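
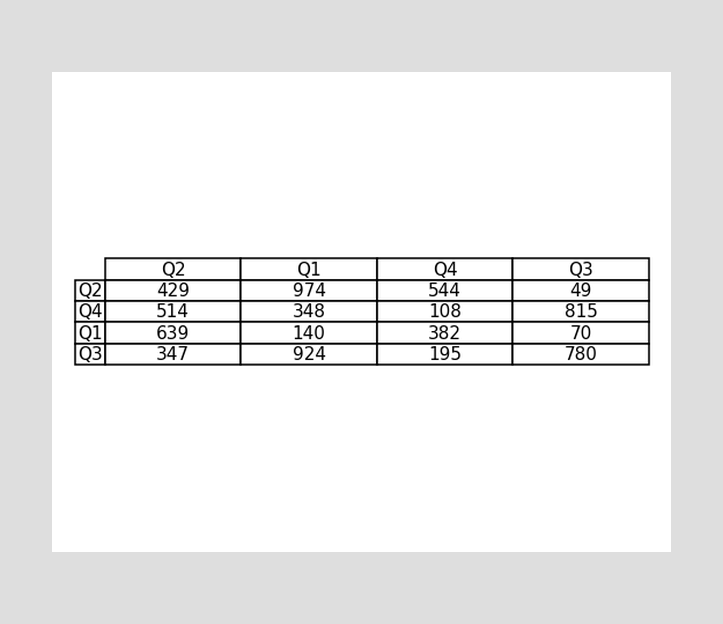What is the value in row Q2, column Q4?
The (Q2, Q4) cell reads 544.

544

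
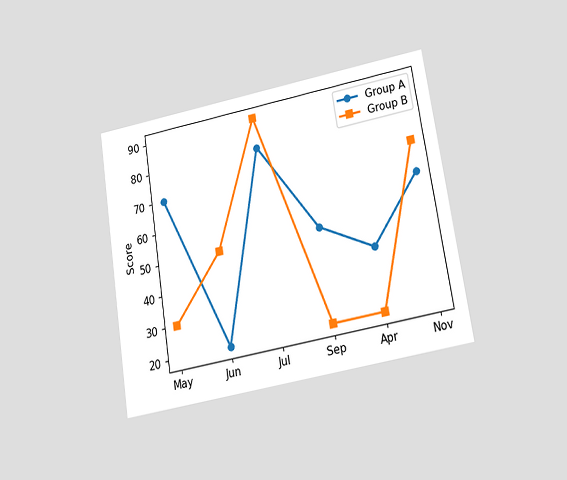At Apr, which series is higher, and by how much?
The chart is tilted about 9° counter-clockwise and viewed slightly from below. At Apr, Group A sits above the other line by 20.

Group A, by 20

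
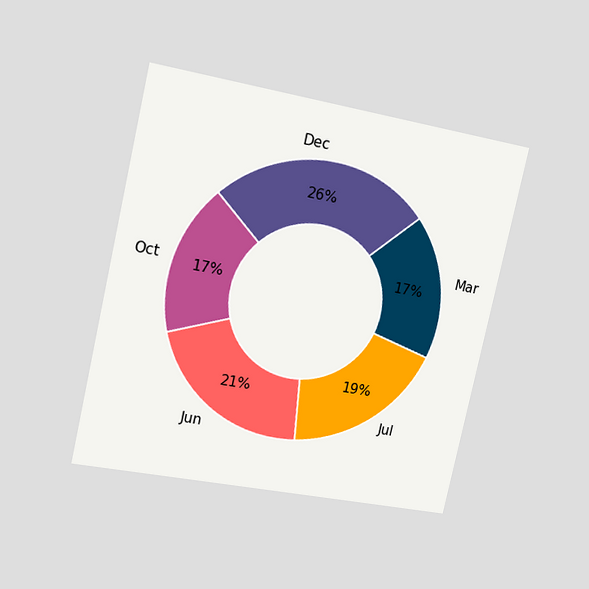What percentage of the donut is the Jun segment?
The chart is tilted about 12° clockwise and viewed slightly from the left. The Jun segment takes up 21% of the ring.

21%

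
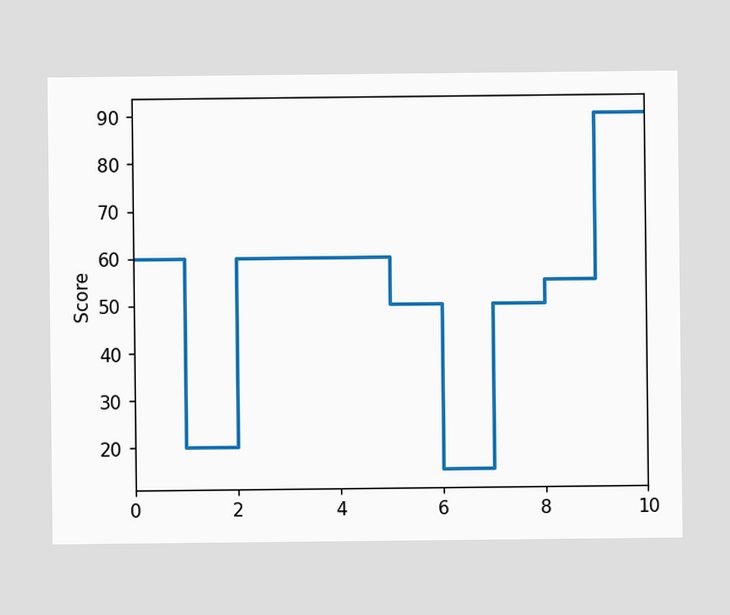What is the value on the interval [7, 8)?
On [7, 8) the step sits at 50.

50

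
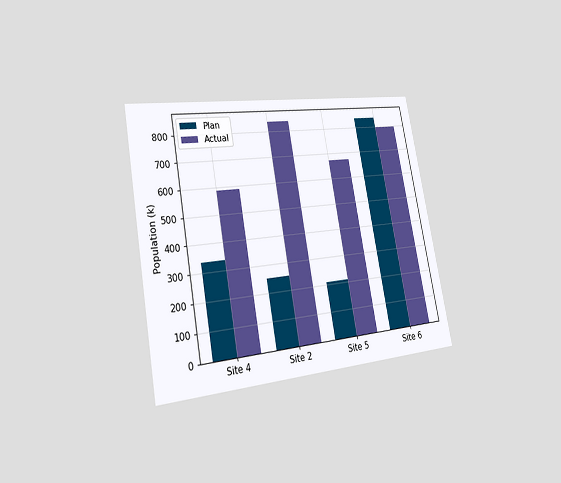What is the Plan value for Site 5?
210k

The chart is tilted about 10° counter-clockwise and viewed slightly from the left. The Plan bar at Site 5 reaches 210k on the y-axis.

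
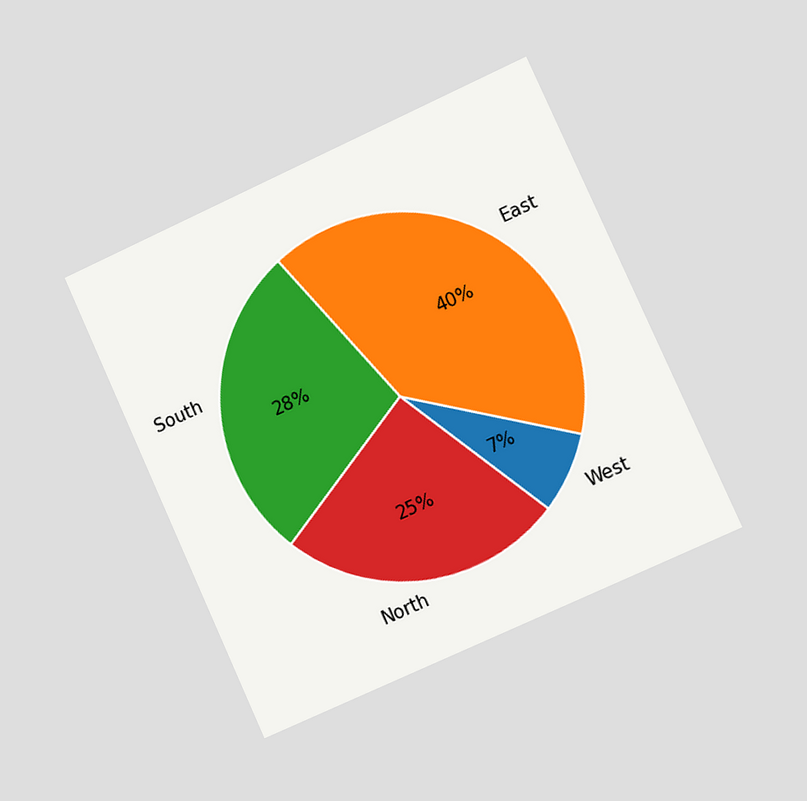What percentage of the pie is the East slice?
40%

The chart is tilted about 24° counter-clockwise and viewed slightly from the right. The East slice takes up 40% of the pie.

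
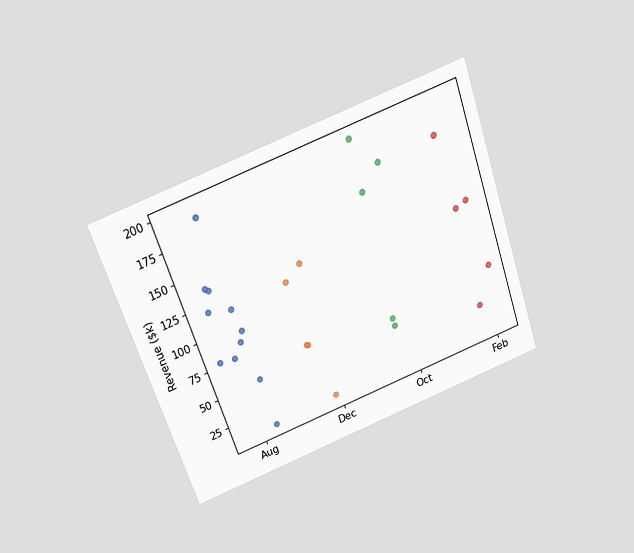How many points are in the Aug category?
The chart is tilted about 19° counter-clockwise and viewed slightly from above. Counting the markers in the Aug column gives 11.

11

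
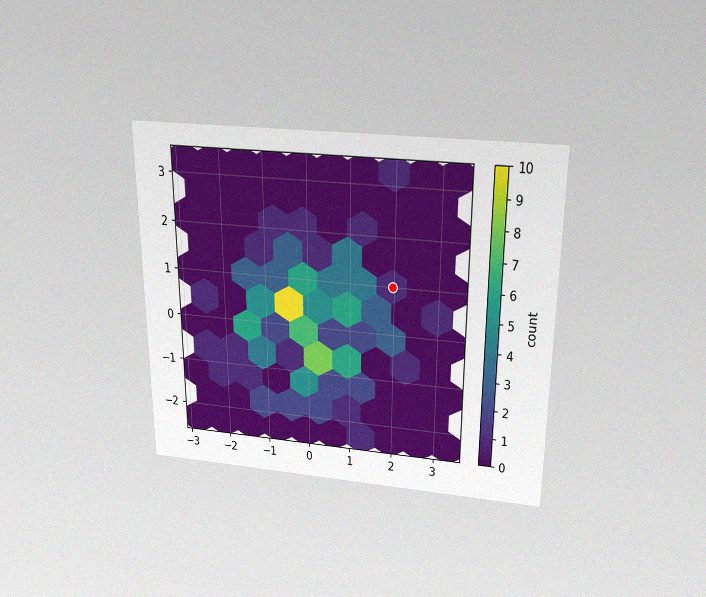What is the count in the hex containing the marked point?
The chart is viewed slightly from above, with some photo noise. The marked hex reads 1 on the colorbar.

1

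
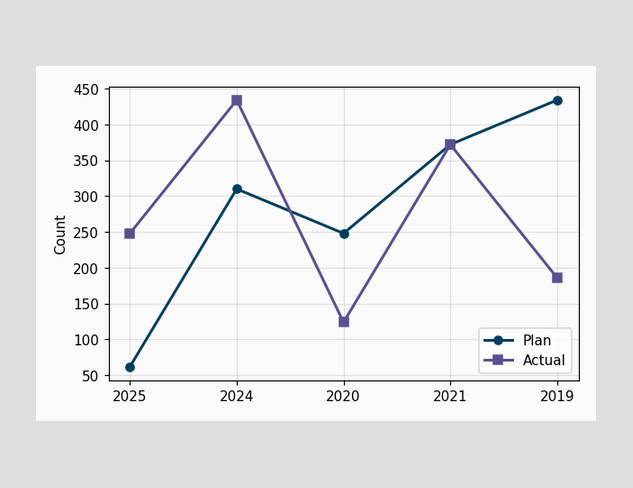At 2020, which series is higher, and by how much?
At 2020, Plan sits above the other line by 124.

Plan, by 124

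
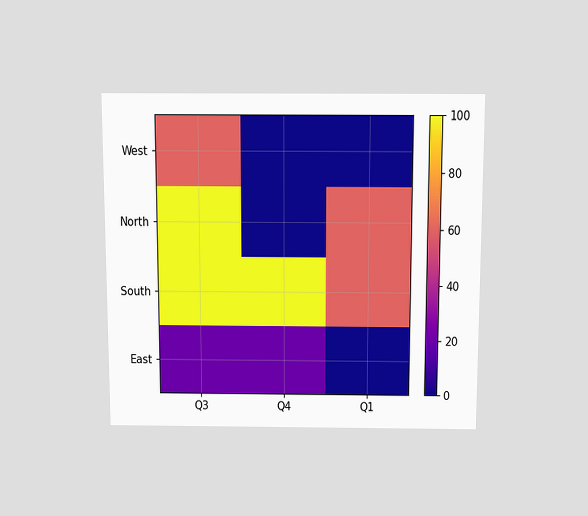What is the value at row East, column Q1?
The chart is viewed slightly from above. Matching cell (East, Q1) against the colorbar gives 0.

0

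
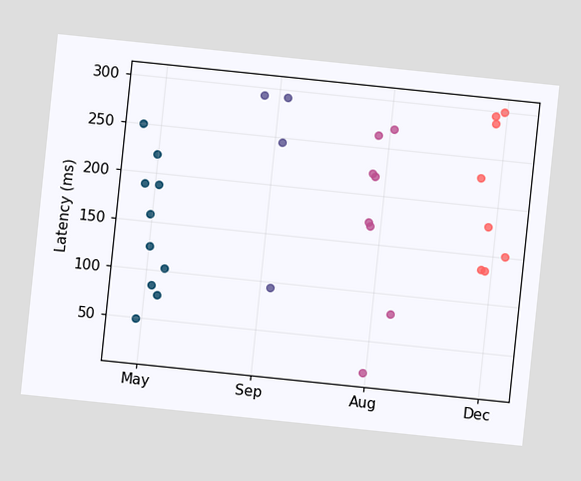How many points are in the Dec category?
8

The chart is tilted about 6° clockwise. Counting the markers in the Dec column gives 8.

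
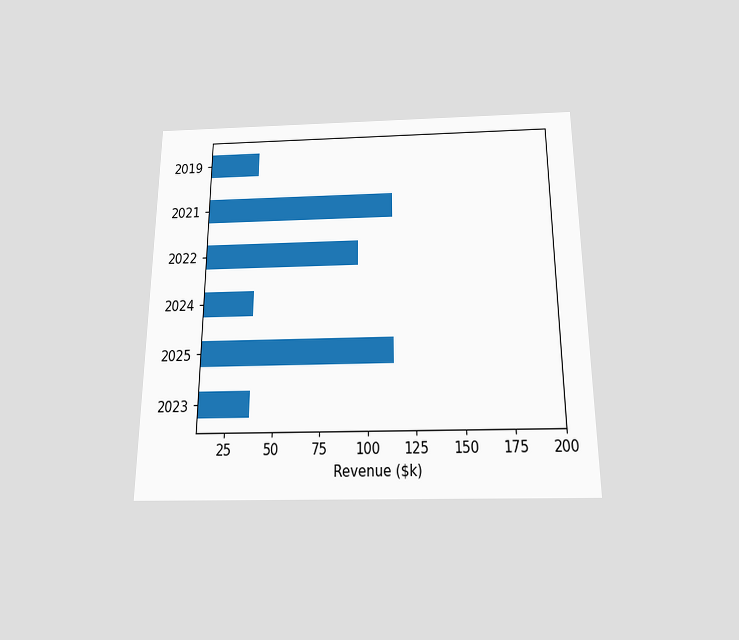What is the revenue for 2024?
$38k

The chart is viewed slightly from below. Reading along the chart's x-axis, the 2024 bar reaches $38k.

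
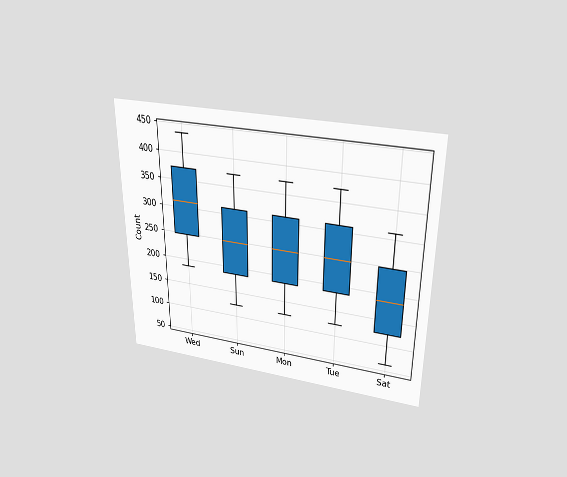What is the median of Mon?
248

The chart is viewed slightly from above. The median line in the Mon box sits at 248.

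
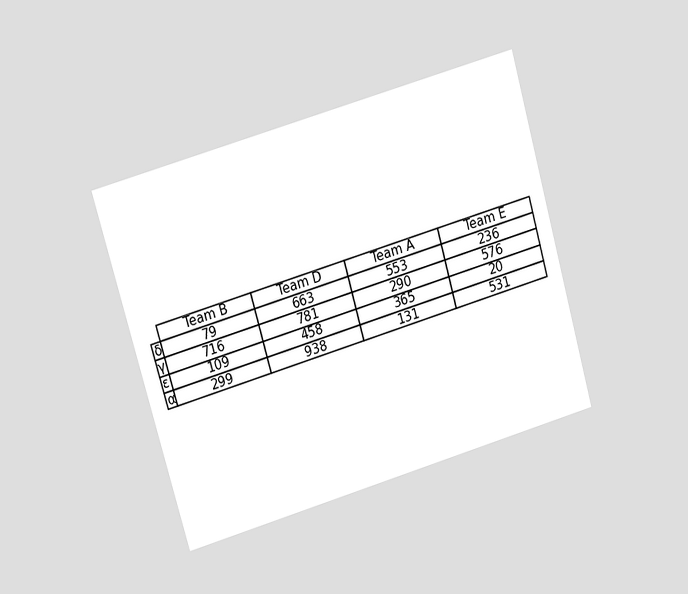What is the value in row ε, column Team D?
458

The chart is tilted about 16° counter-clockwise and viewed at a slight angle. The (ε, Team D) cell reads 458.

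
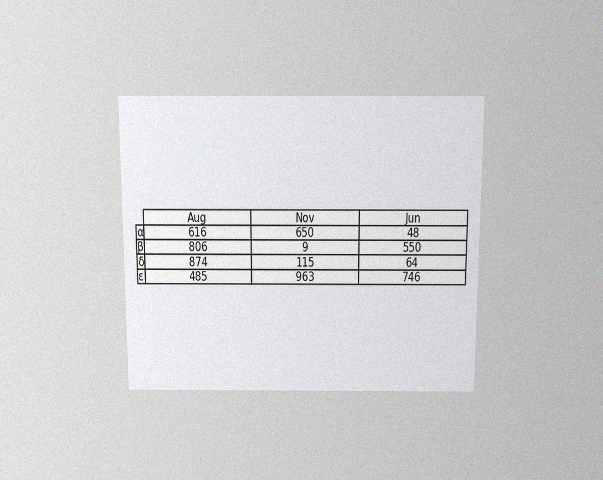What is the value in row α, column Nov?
650

The chart is viewed slightly from above, with some photo noise. The (α, Nov) cell reads 650.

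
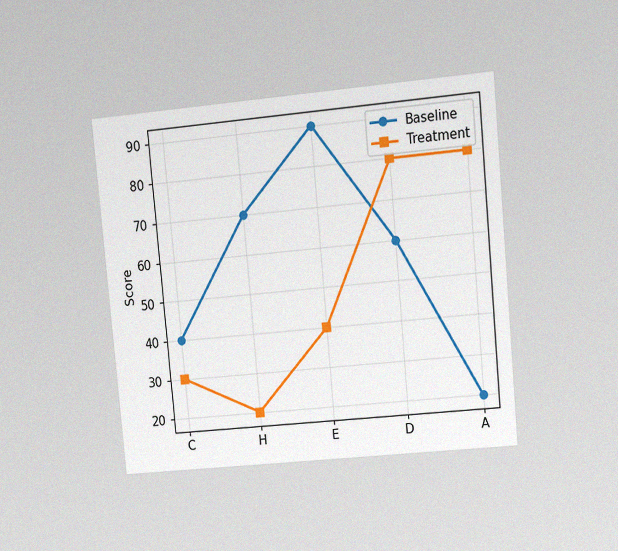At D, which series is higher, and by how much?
The chart is tilted about 5° counter-clockwise and viewed at a slight angle, with some photo noise. At D, Treatment sits above the other line by 20.

Treatment, by 20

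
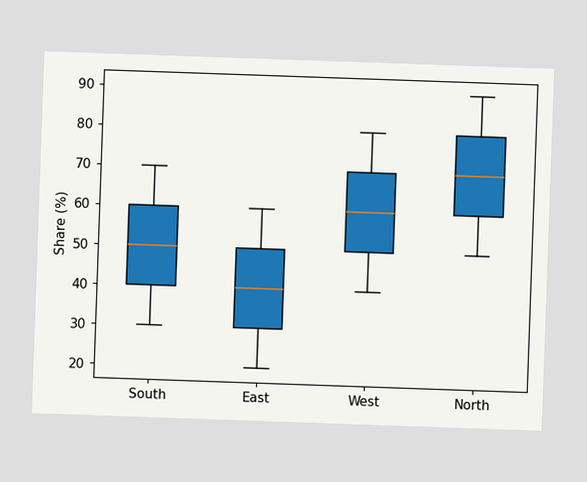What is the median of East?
The median line in the East box sits at 40%.

40%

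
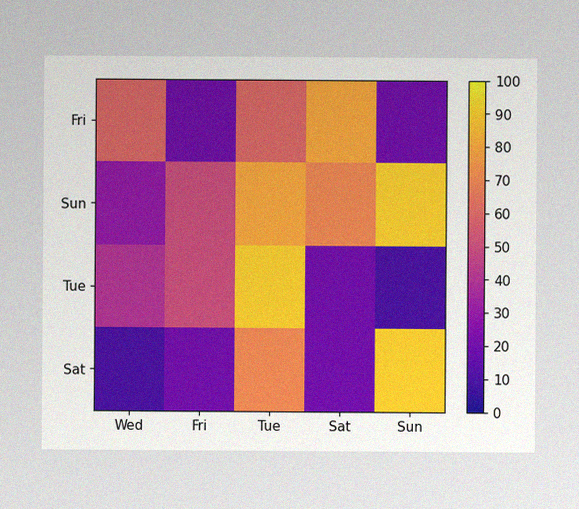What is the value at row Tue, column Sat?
The image has some photo noise and uneven lighting. Matching cell (Tue, Sat) against the colorbar gives 20.

20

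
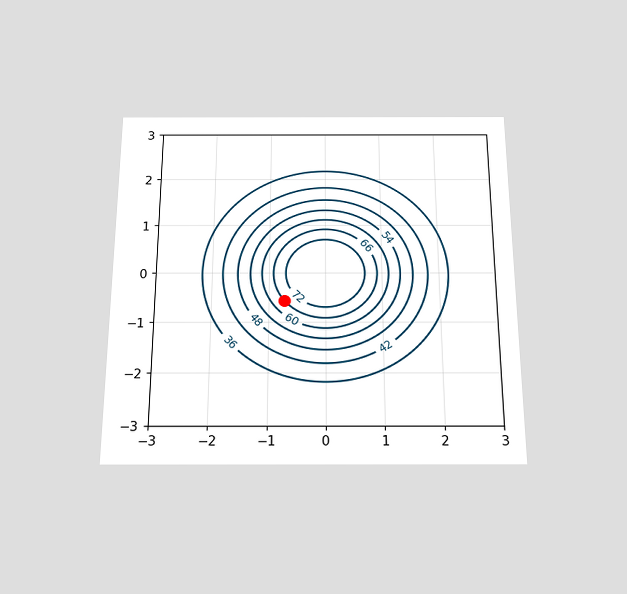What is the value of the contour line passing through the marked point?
The chart is viewed slightly from below. The marked point sits on the contour labelled 66.

66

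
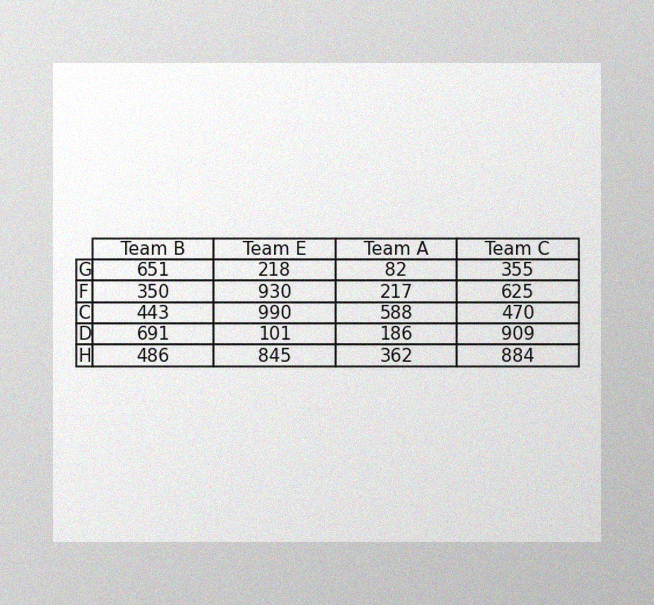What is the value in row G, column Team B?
651

The image has some photo noise and uneven lighting. The (G, Team B) cell reads 651.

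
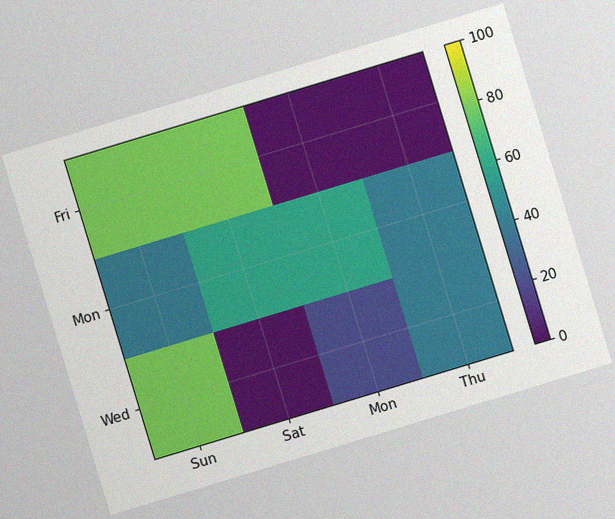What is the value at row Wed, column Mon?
20

The chart is tilted about 17° counter-clockwise, with some photo noise. Matching cell (Wed, Mon) against the colorbar gives 20.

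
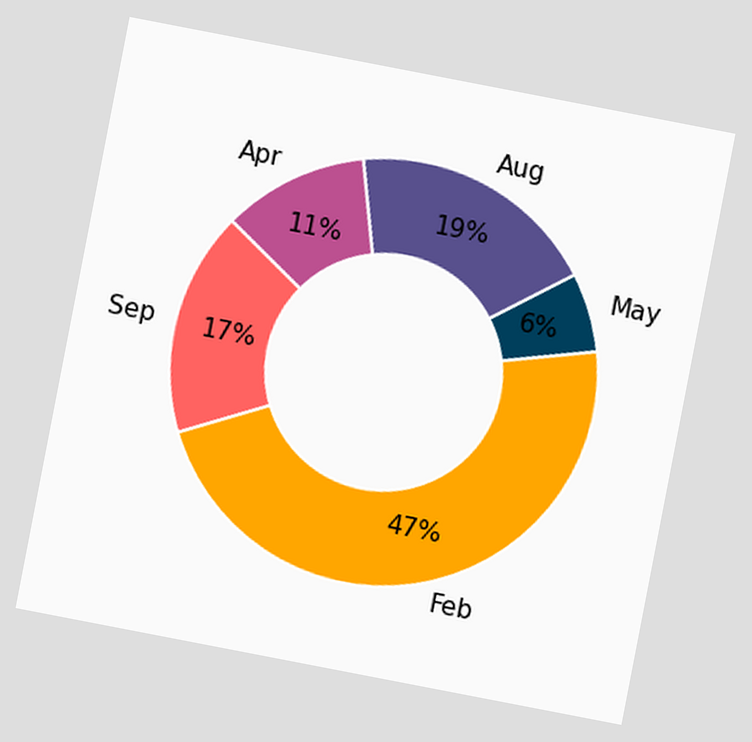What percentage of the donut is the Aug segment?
The chart is tilted about 11° clockwise. The Aug segment takes up 19% of the ring.

19%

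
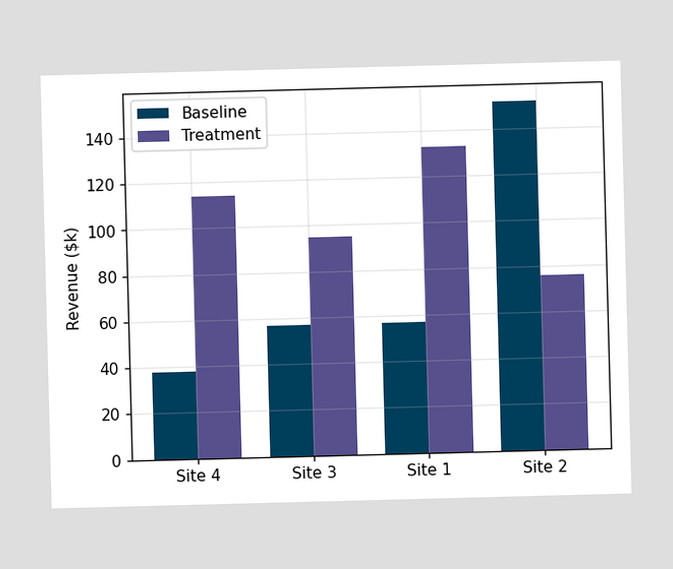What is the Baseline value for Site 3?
The Baseline bar at Site 3 reaches $57k on the y-axis.

$57k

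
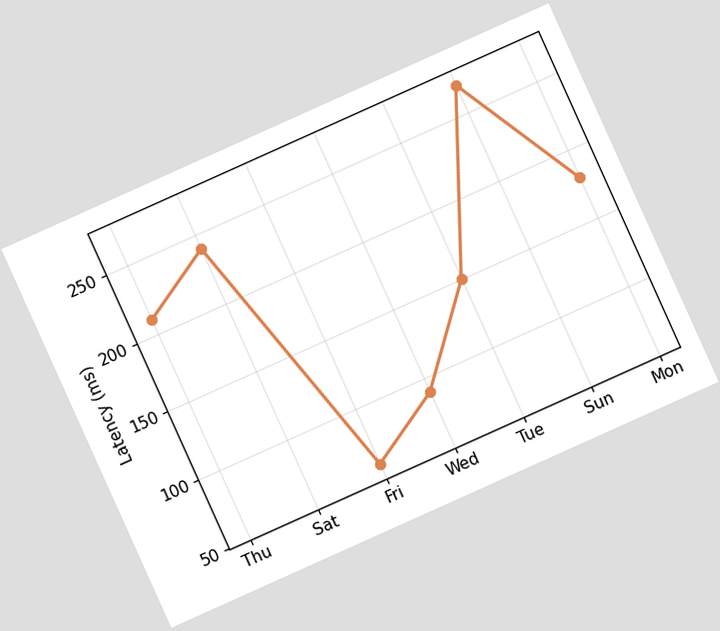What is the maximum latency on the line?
The chart is tilted about 24° counter-clockwise. The highest point is at Sun, and reading across to the y-axis gives 270ms.

270ms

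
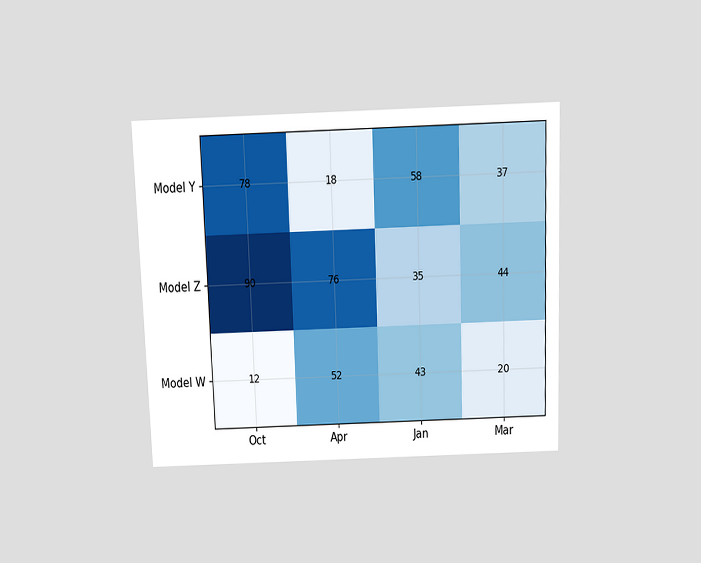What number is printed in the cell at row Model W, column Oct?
The chart is tilted about 2° counter-clockwise and viewed slightly from above. The (Model W, Oct) cell reads 12.

12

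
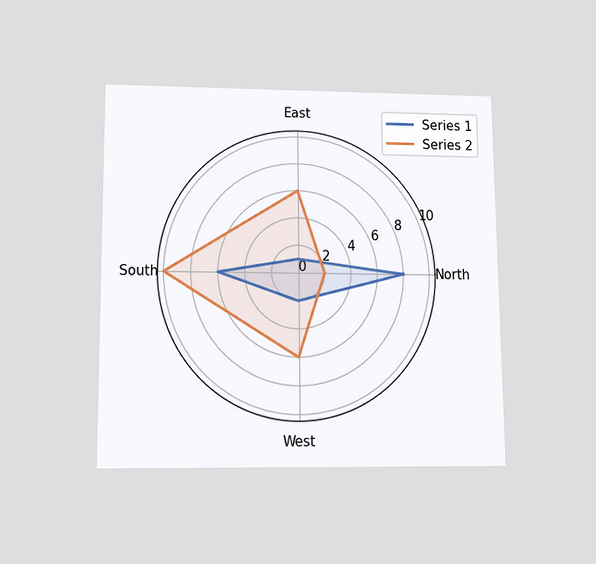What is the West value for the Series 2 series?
6

The chart is viewed slightly from below. On the West axis, Series 2 reaches 6.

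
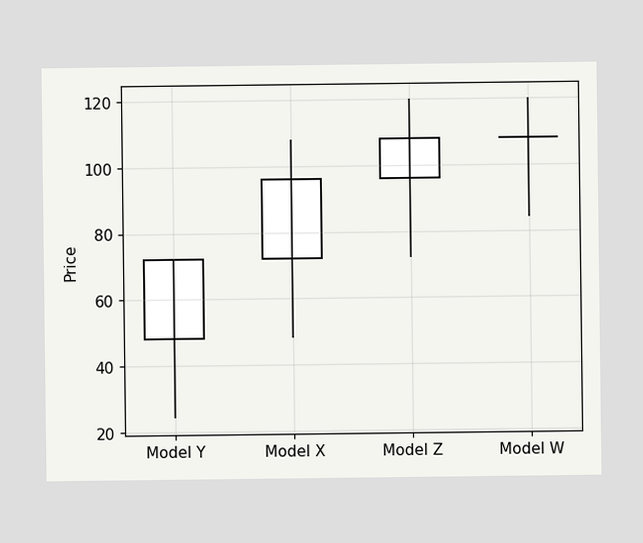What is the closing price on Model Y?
The Model Y candle closes at 72.

72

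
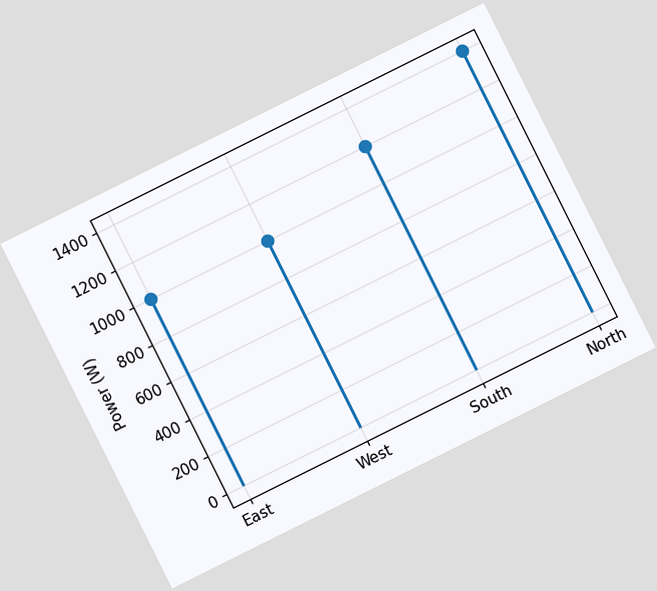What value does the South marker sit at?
The chart is tilted about 26° counter-clockwise. The South marker sits at 1200W.

1200W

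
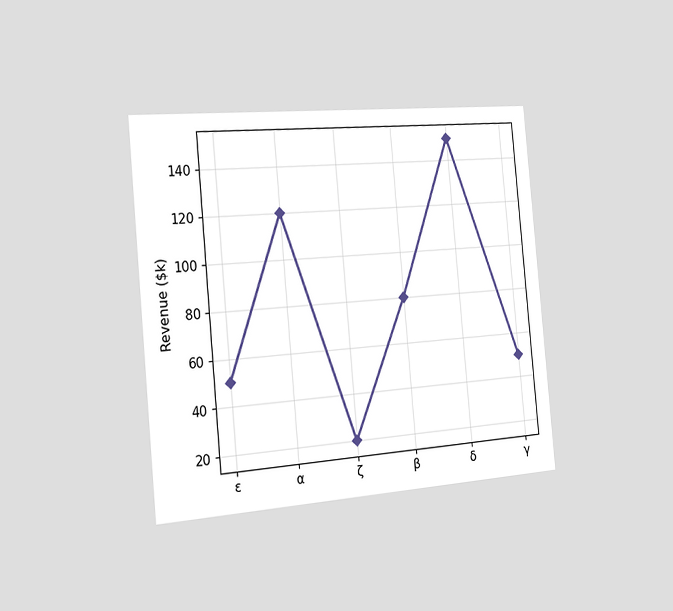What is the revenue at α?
The chart is tilted about 5° counter-clockwise and viewed slightly from the left. At α, the line is at $120k.

$120k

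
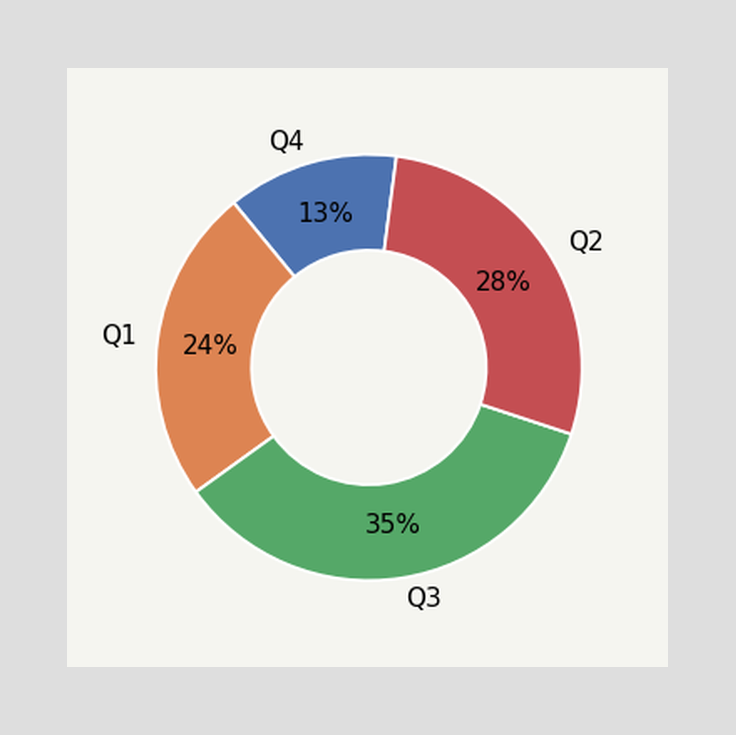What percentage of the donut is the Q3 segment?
The Q3 segment takes up 35% of the ring.

35%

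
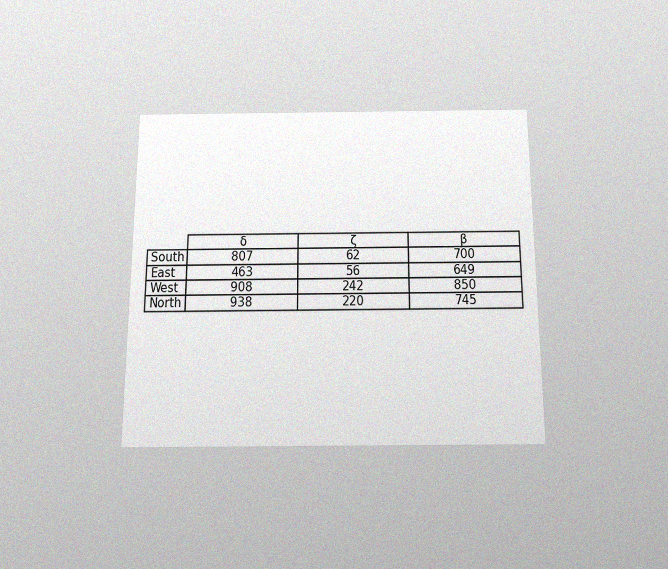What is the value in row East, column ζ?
The chart is viewed slightly from below, with some photo noise. The (East, ζ) cell reads 56.

56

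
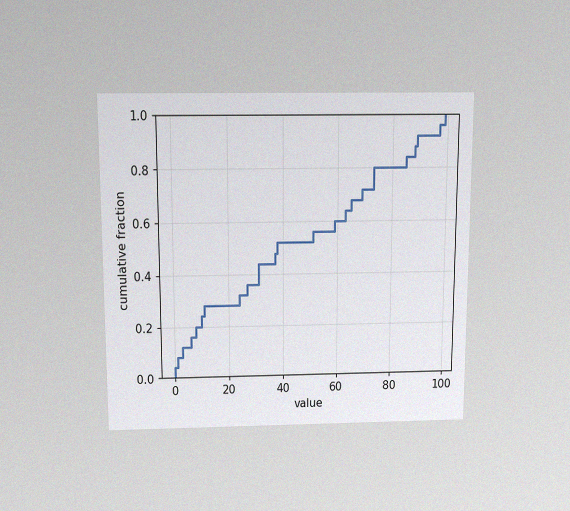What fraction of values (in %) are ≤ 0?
The chart is viewed slightly from above, with some photo noise. At x=0 the ECDF step is at 4%.

4%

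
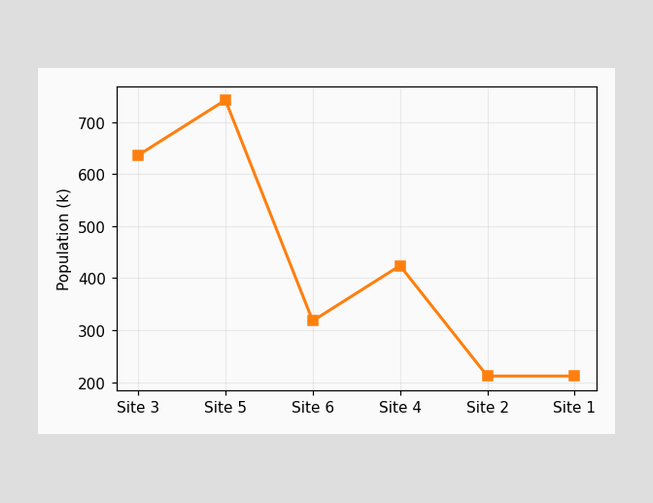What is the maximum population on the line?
742k

The highest point is at Site 5, and reading across to the y-axis gives 742k.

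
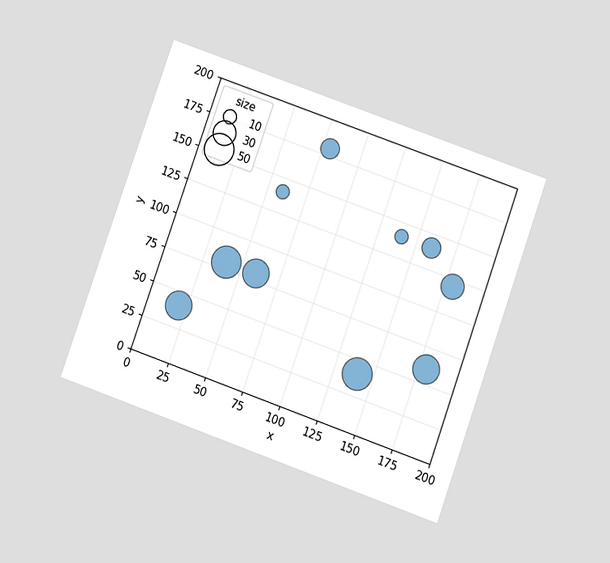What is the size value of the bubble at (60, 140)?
10

The chart is tilted about 19° clockwise and viewed at a slight angle. Matching the bubble at (60, 140) against the size legend gives 10.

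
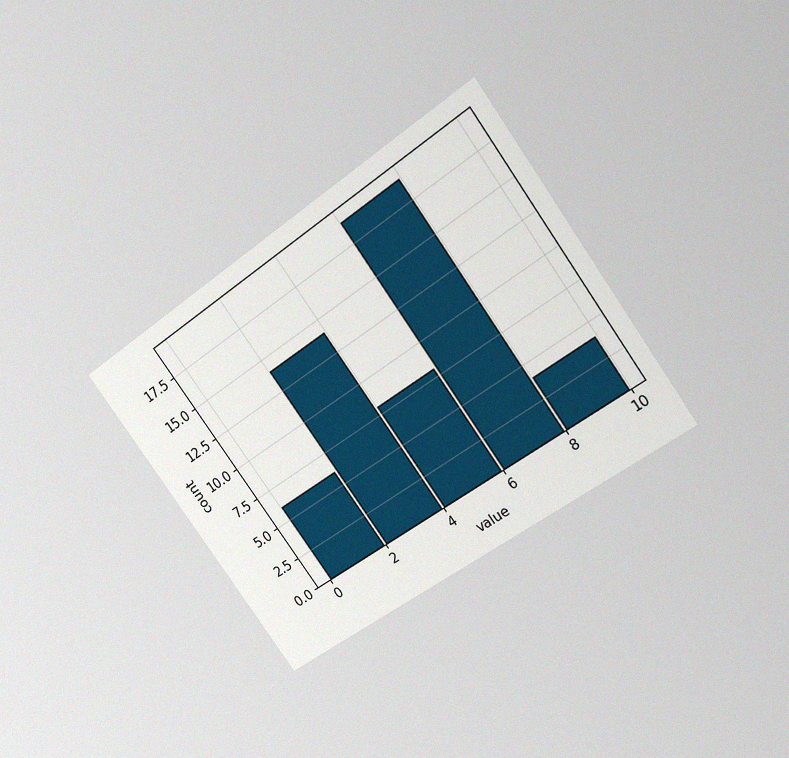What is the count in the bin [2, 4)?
The chart is tilted about 36° counter-clockwise and viewed at a slight angle, with some photo noise. The [2, 4) bin has height 14.

14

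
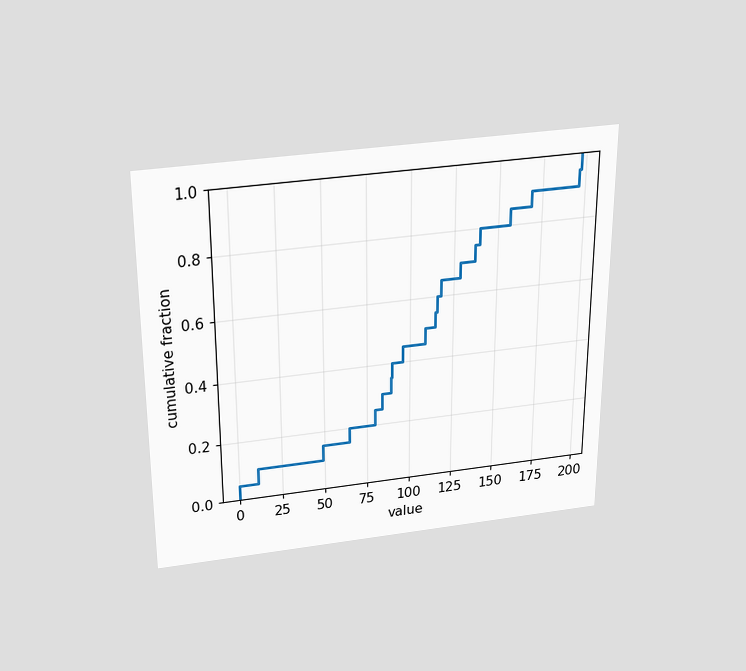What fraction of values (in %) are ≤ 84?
30%

The chart is viewed slightly from above. At x=84 the ECDF step is at 30%.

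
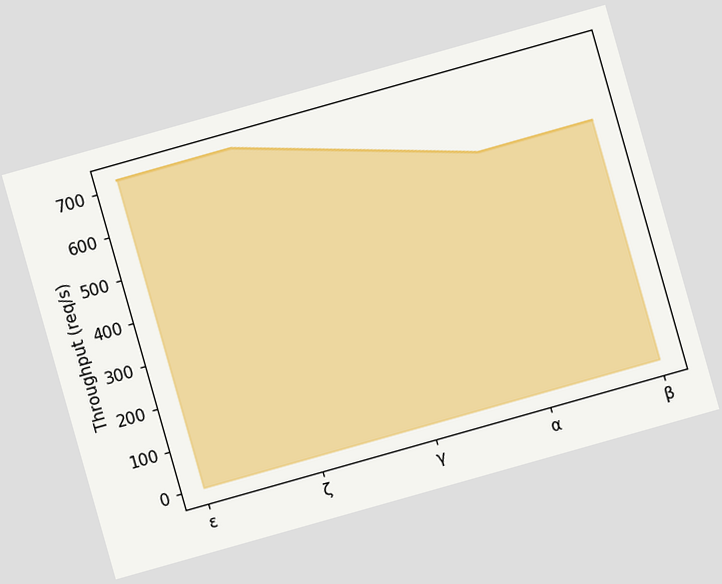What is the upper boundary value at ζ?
The chart is tilted about 16° counter-clockwise. At ζ the upper boundary is at 720req/s.

720req/s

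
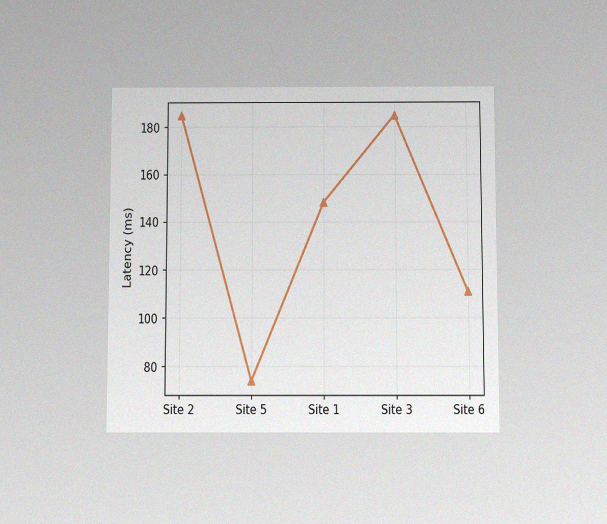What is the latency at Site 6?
111ms

The chart is viewed slightly from below, with some photo noise. At Site 6, the line is at 111ms.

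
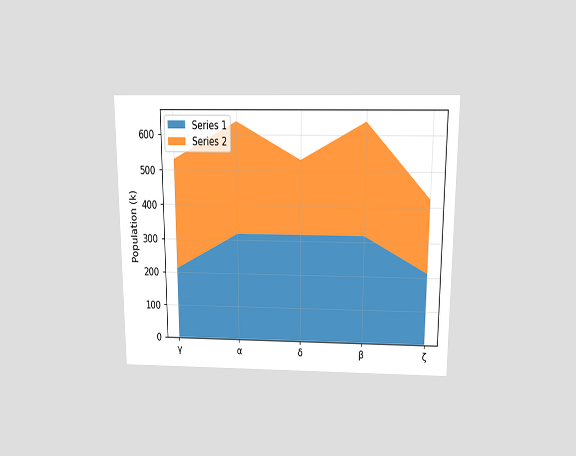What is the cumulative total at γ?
The chart is viewed slightly from above. The stacked total at γ reaches 530k.

530k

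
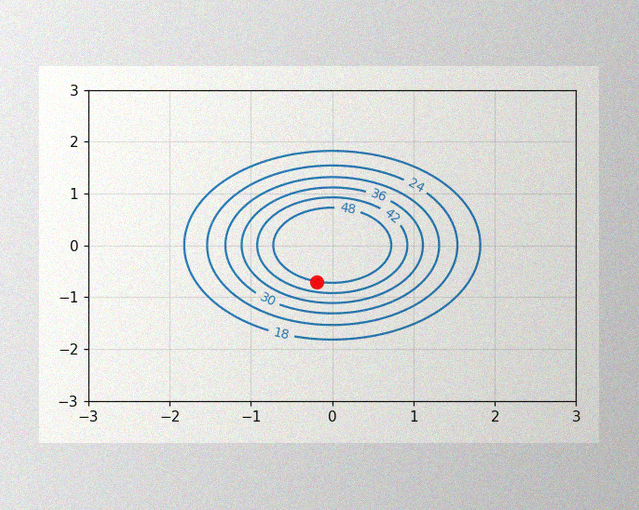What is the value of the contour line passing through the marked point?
48

The image has some photo noise and uneven lighting. The marked point sits on the contour labelled 48.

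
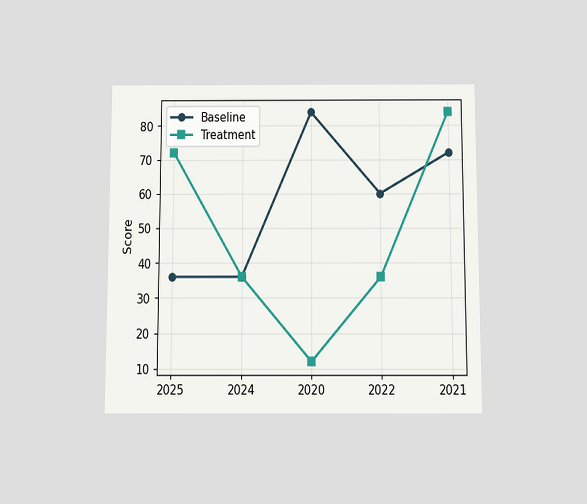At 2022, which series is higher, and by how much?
The chart is viewed slightly from below. At 2022, Baseline sits above the other line by 24.

Baseline, by 24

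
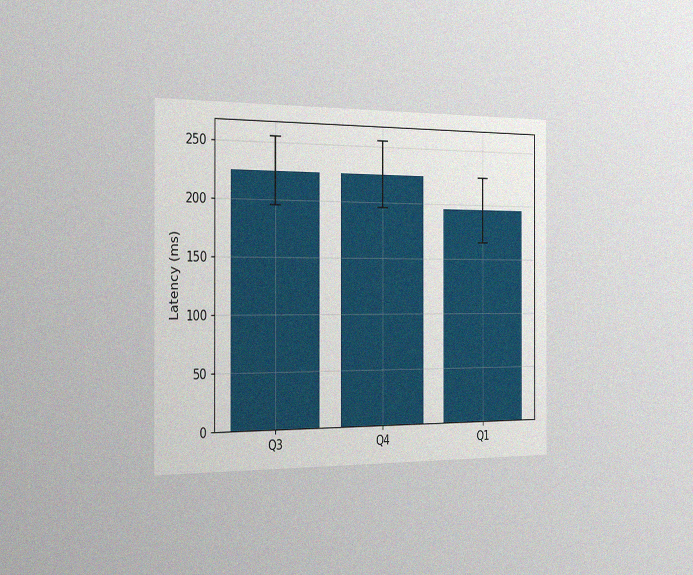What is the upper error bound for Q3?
255ms

The chart is viewed slightly from the left, with some photo noise. The Q3 bar's upper whisker reaches 255ms.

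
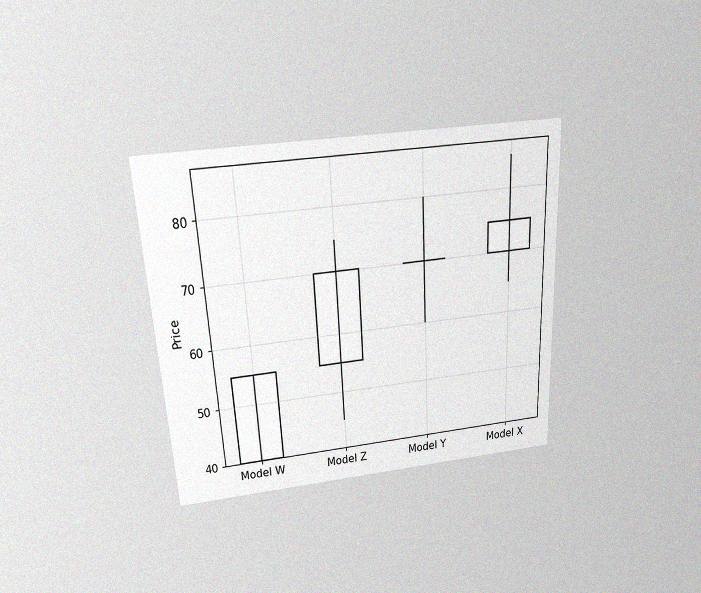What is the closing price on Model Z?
70

The chart is tilted about 3° counter-clockwise and viewed slightly from above, with some photo noise. The Model Z candle closes at 70.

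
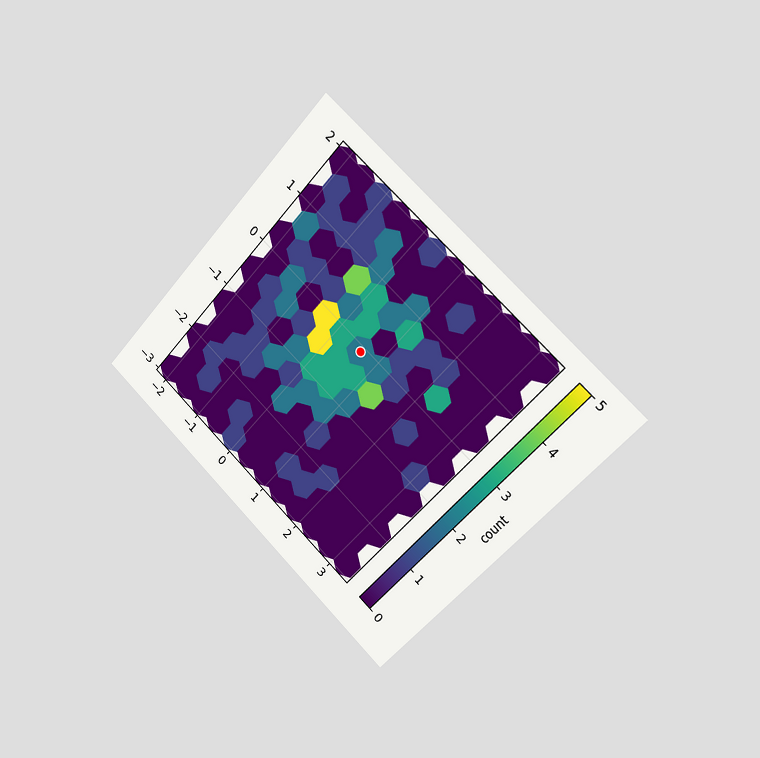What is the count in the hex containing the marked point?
2

The chart is tilted about 43° clockwise and viewed slightly from the right. The marked hex reads 2 on the colorbar.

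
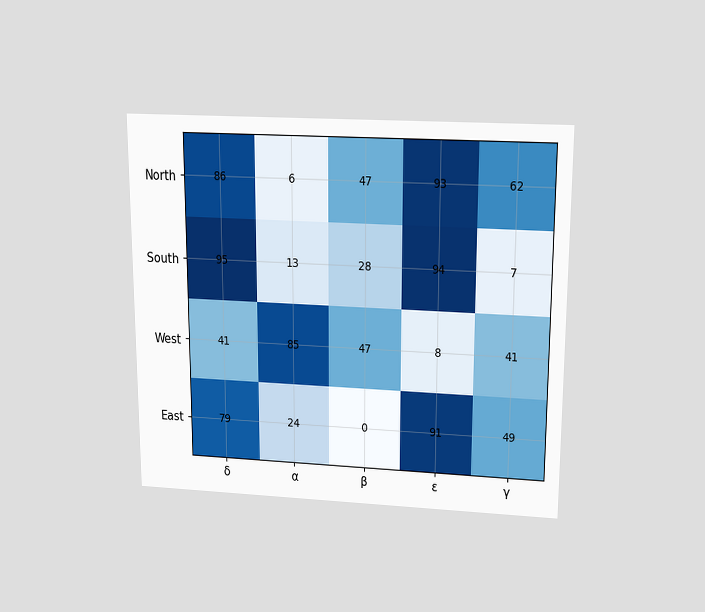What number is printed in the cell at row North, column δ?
The chart is viewed slightly from above. The (North, δ) cell reads 86.

86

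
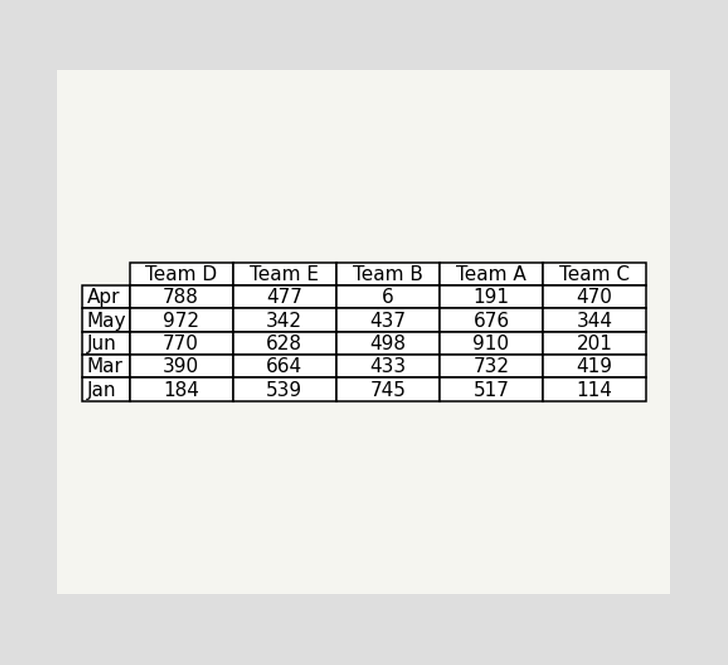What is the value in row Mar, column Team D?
The (Mar, Team D) cell reads 390.

390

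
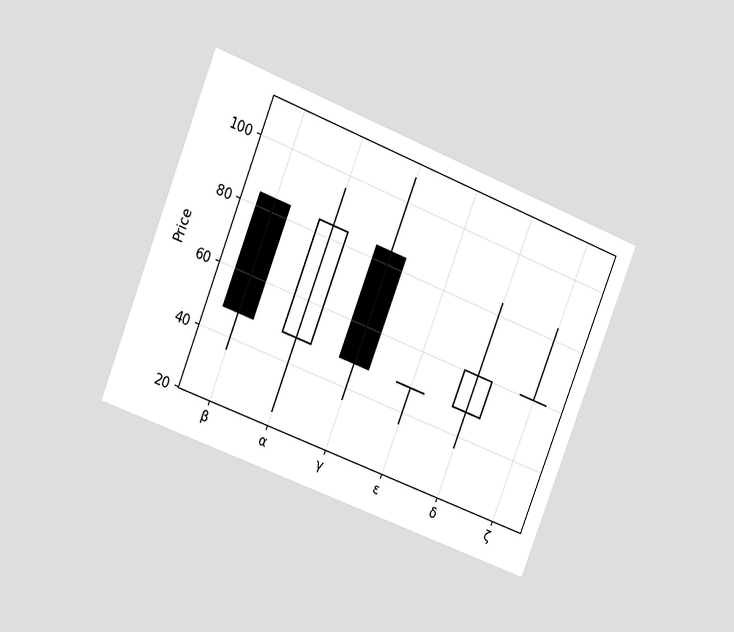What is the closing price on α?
84

The chart is tilted about 21° clockwise and viewed at a slight angle. The α candle closes at 84.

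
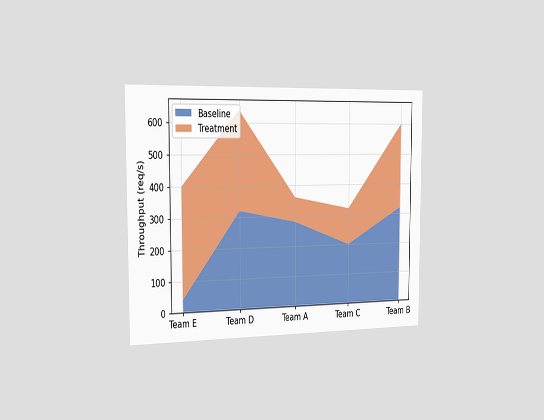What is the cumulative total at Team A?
The chart is viewed slightly from the left. The stacked total at Team A reaches 360req/s.

360req/s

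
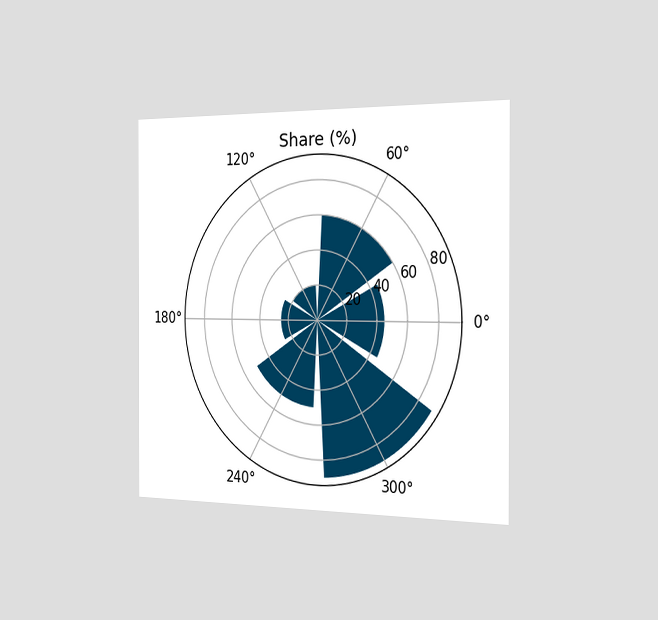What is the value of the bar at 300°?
The chart is viewed slightly from the right. The bar at 300° reaches 90% on the radial axis.

90%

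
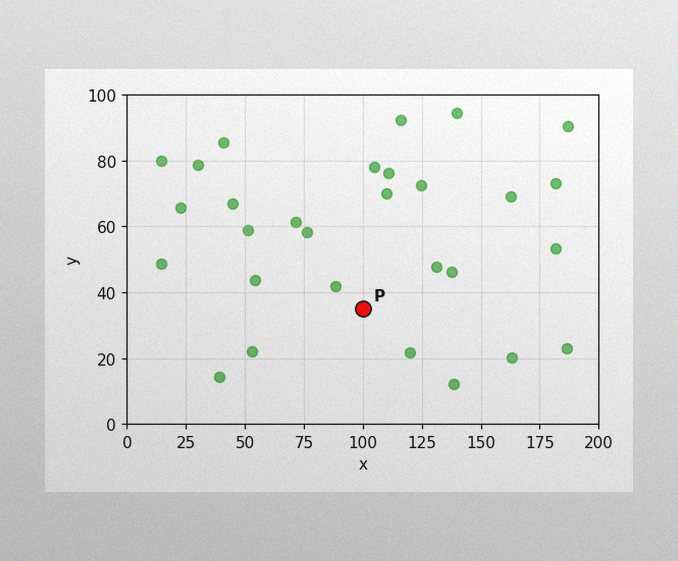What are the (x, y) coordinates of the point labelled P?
The image has some photo noise and uneven lighting. Following the gridlines from P to each axis, P sits at (100, 35).

(100, 35)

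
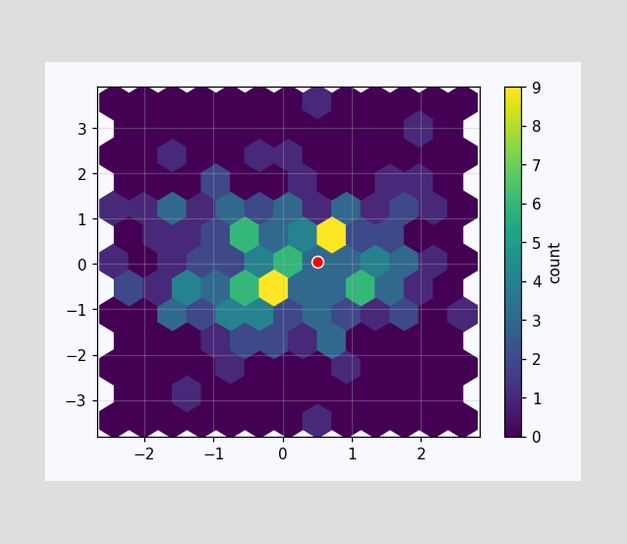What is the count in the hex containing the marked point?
3

The marked hex reads 3 on the colorbar.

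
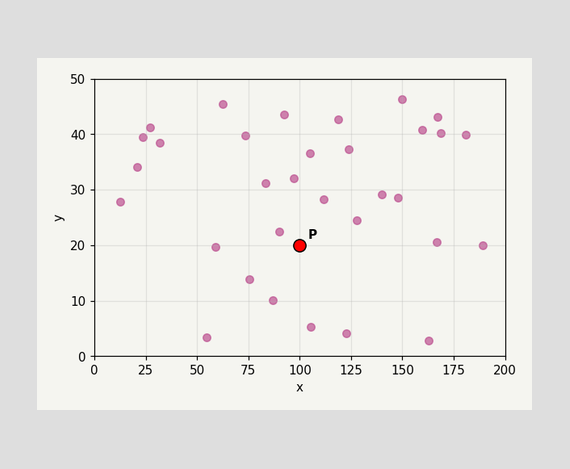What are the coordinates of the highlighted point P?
Following the gridlines from P to each axis, P sits at (100, 20).

(100, 20)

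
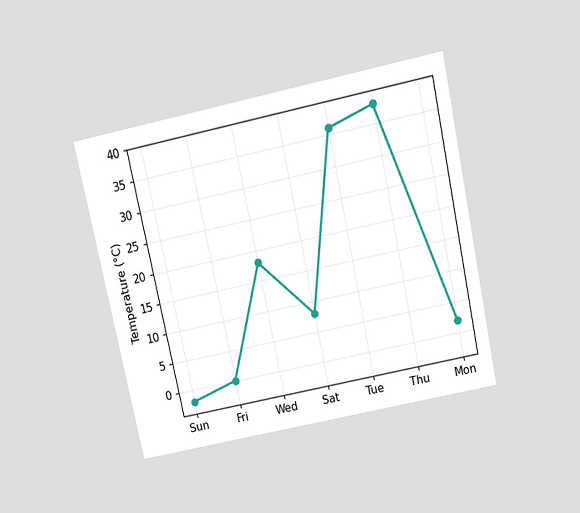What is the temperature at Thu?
38°C

The chart is tilted about 12° counter-clockwise and viewed slightly from above. At Thu, the line is at 38°C.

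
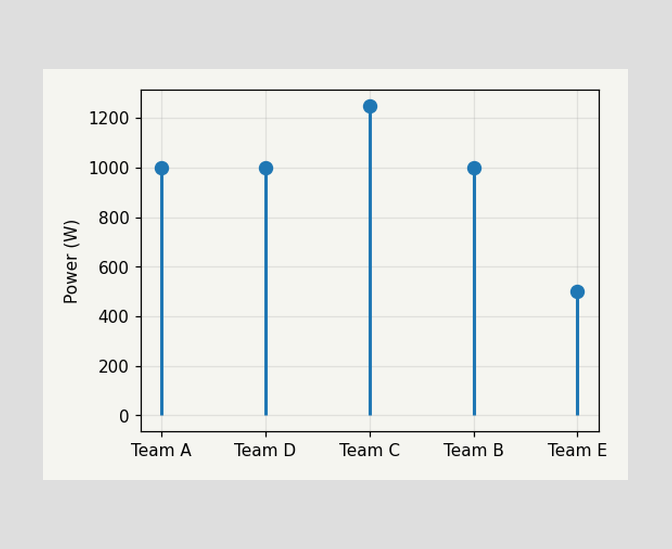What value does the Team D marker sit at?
The Team D marker sits at 1000W.

1000W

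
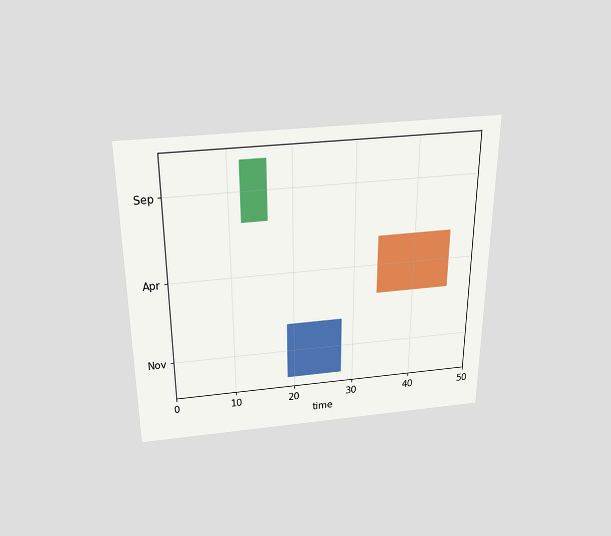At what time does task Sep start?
12

The chart is viewed slightly from above. The Sep bar begins at t=12.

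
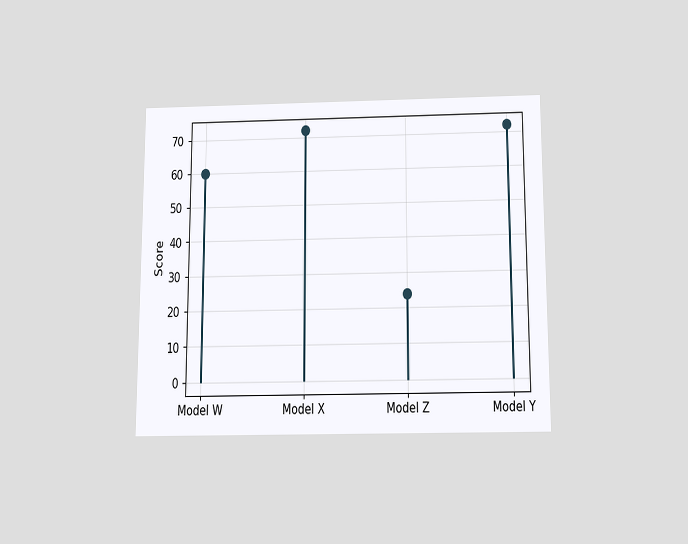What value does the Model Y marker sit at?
72

The chart is viewed slightly from below. The Model Y marker sits at 72.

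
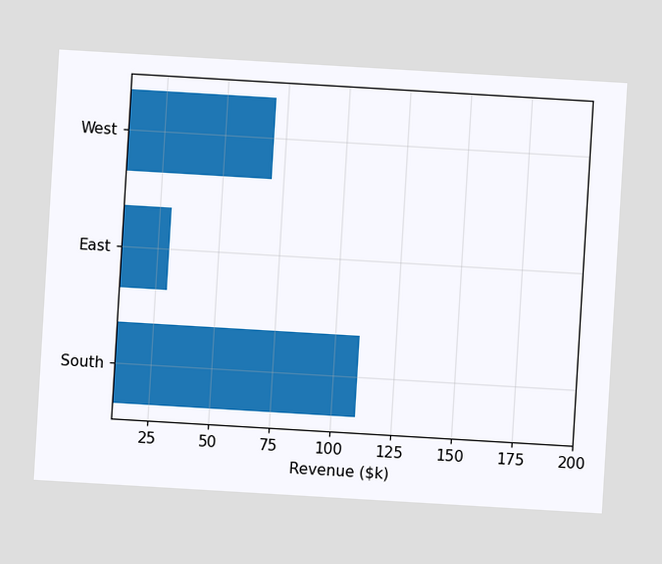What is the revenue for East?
The chart is tilted about 3° clockwise. Reading along the chart's x-axis, the East bar reaches $30k.

$30k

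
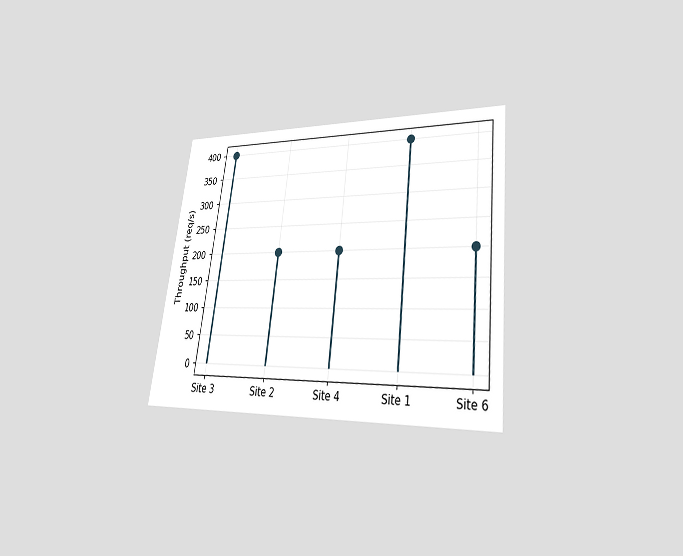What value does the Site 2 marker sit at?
The chart is tilted about 7° clockwise and viewed at a slight angle. The Site 2 marker sits at 200req/s.

200req/s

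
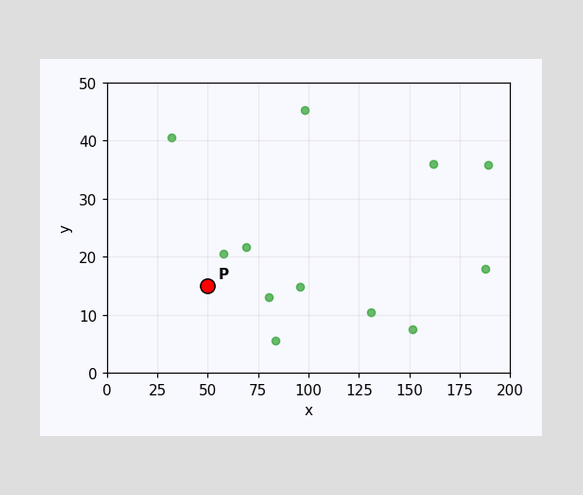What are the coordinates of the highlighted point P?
Following the gridlines from P to each axis, P sits at (50, 15).

(50, 15)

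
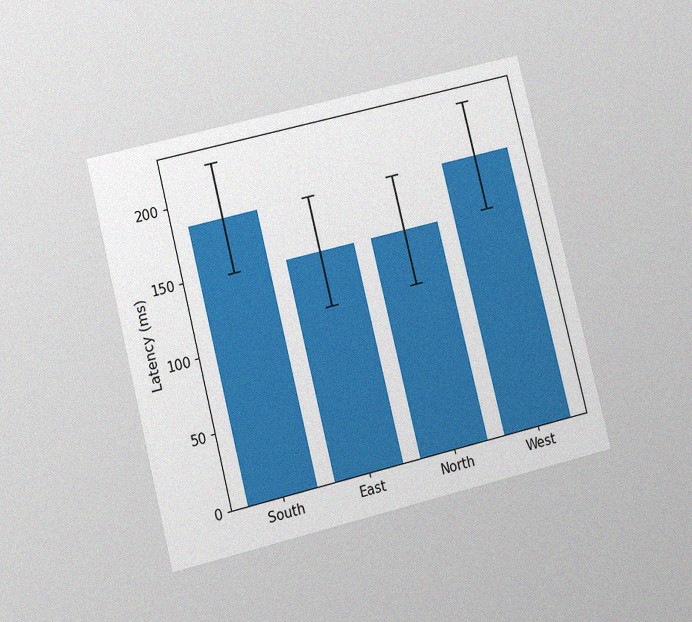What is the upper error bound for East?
The chart is tilted about 14° counter-clockwise and viewed at a slight angle, with some photo noise. The East bar's upper whisker reaches 185ms.

185ms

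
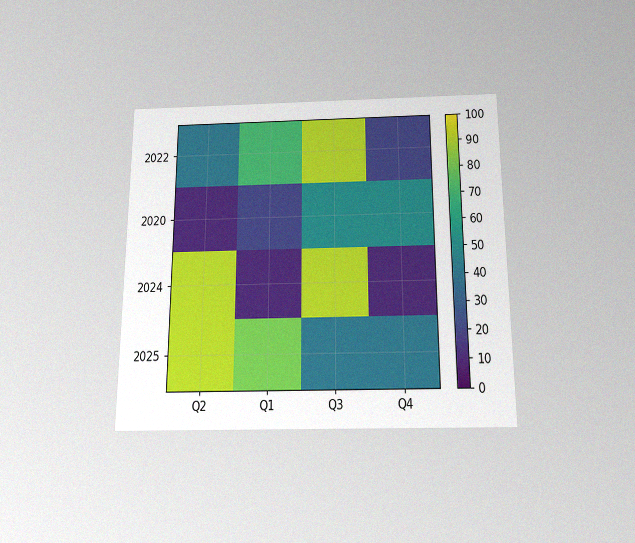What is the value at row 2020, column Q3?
50

The chart is viewed slightly from below, with some photo noise. Matching cell (2020, Q3) against the colorbar gives 50.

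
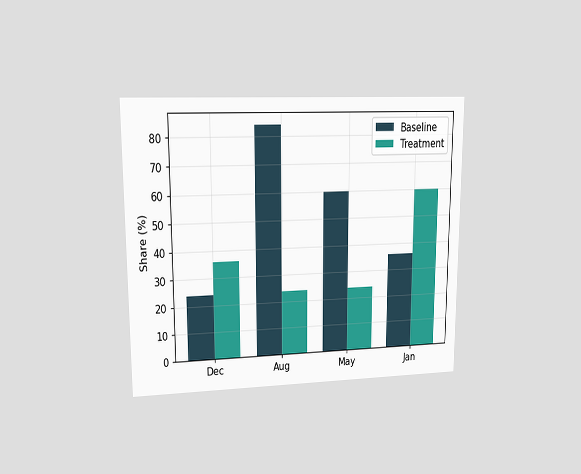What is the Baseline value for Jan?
The chart is viewed at a slight angle. The Baseline bar at Jan reaches 36% on the y-axis.

36%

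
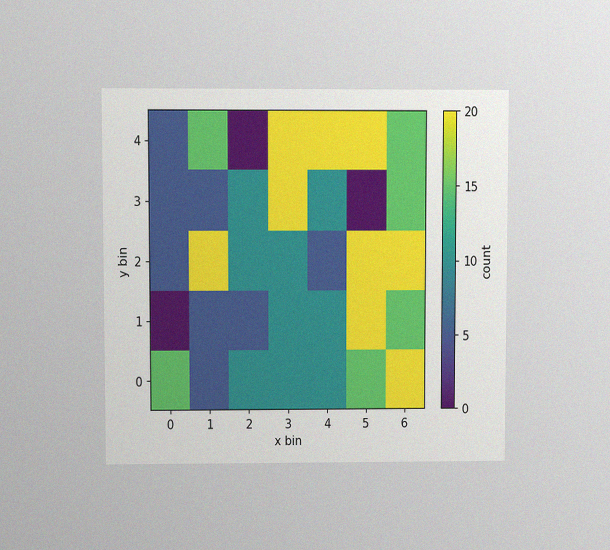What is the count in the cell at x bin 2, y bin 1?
The chart is viewed at a slight angle, with some photo noise. Matching the cell (2, 1) against the colorbar gives 5.

5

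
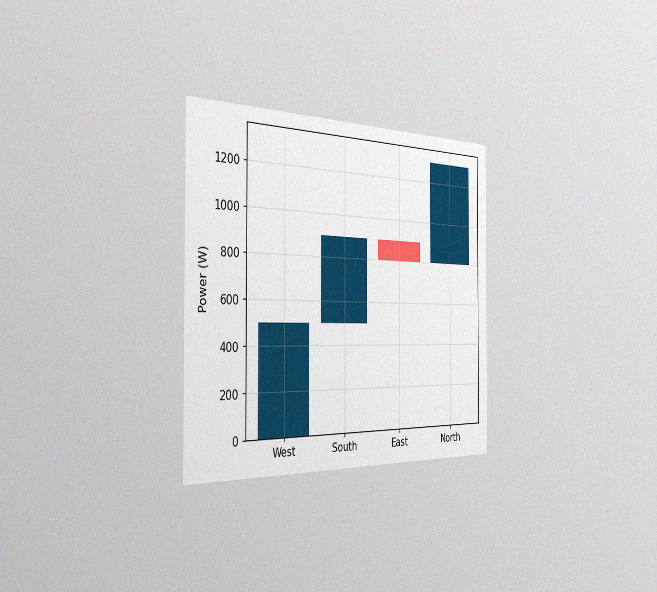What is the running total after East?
800W

The chart is viewed slightly from the left, with some photo noise. After East the running total reaches 800W.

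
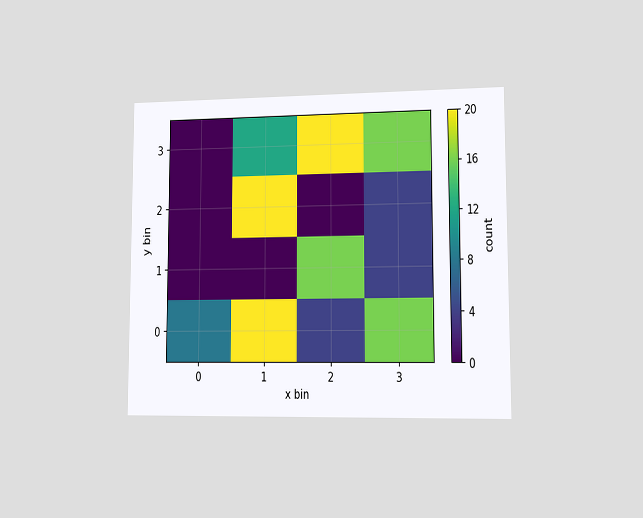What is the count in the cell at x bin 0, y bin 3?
0

The chart is viewed at a slight angle. Matching the cell (0, 3) against the colorbar gives 0.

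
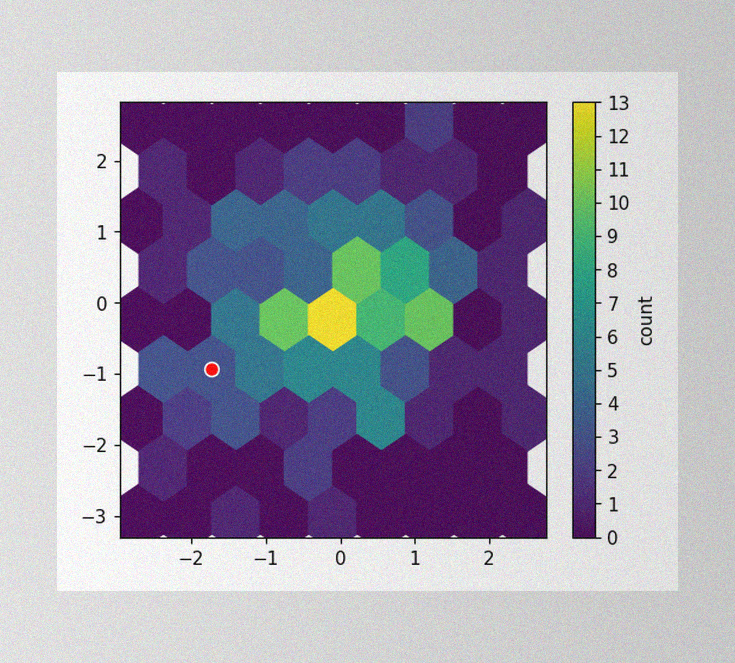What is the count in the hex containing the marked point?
3

The image has some photo noise and uneven lighting. The marked hex reads 3 on the colorbar.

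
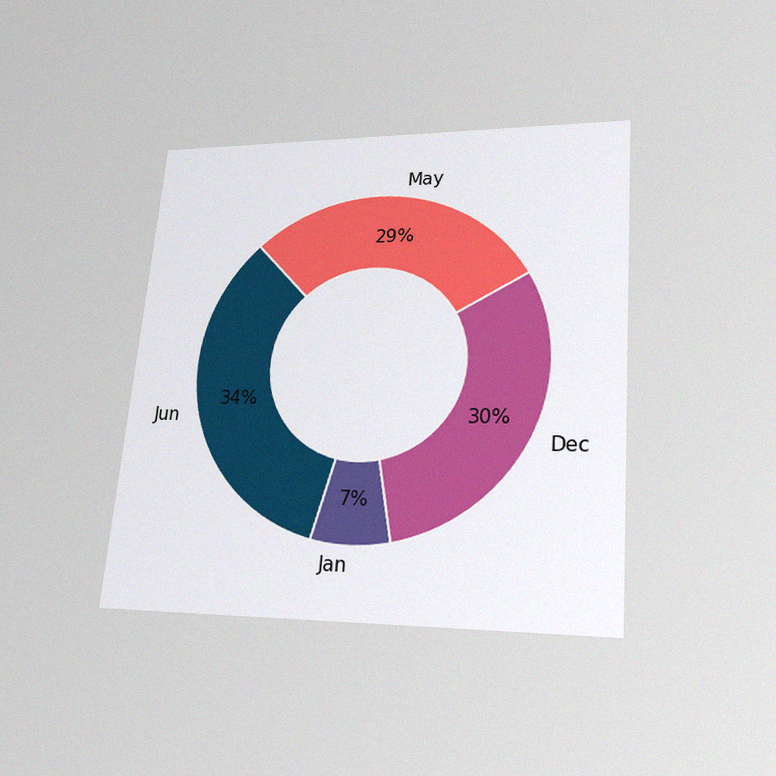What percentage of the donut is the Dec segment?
30%

The chart is tilted about 5° clockwise and viewed slightly from below, with some photo noise. The Dec segment takes up 30% of the ring.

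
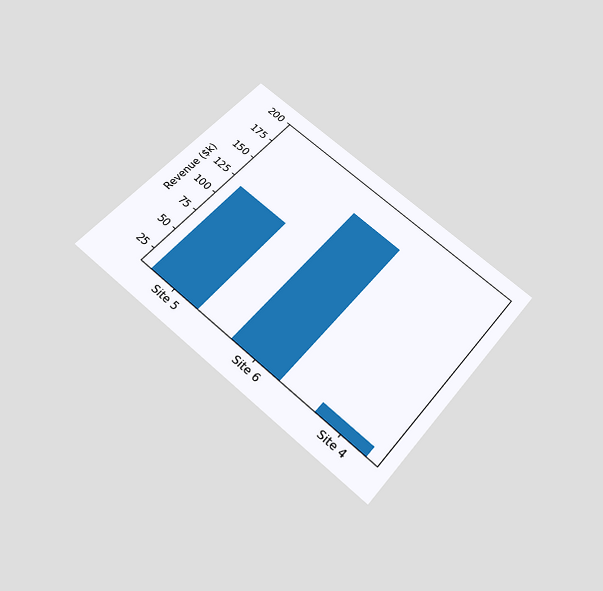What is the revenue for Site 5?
$120k

The chart is tilted about 40° clockwise and viewed slightly from below. Reading along the chart's y-axis, the Site 5 bar reaches $120k.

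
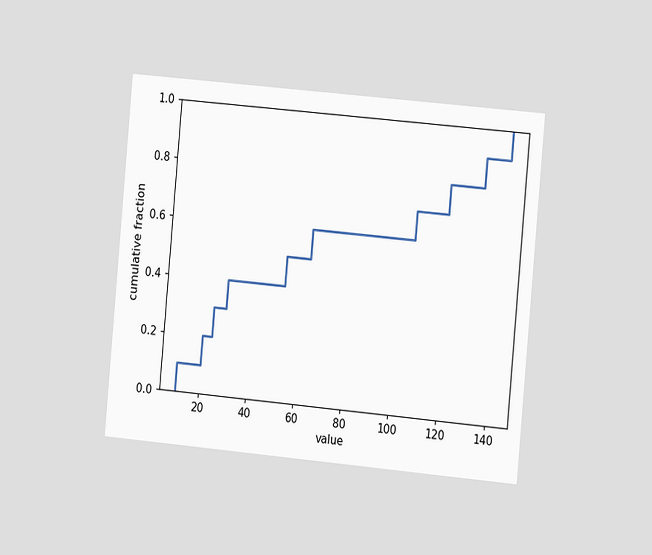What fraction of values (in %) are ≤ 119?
80%

The chart is tilted about 5° clockwise and viewed slightly from the right. At x=119 the ECDF step is at 80%.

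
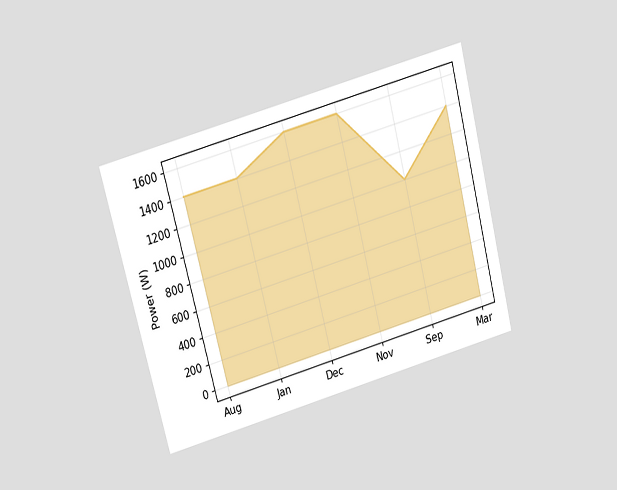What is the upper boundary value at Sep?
The chart is tilted about 15° counter-clockwise and viewed slightly from above. At Sep the upper boundary is at 1000W.

1000W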